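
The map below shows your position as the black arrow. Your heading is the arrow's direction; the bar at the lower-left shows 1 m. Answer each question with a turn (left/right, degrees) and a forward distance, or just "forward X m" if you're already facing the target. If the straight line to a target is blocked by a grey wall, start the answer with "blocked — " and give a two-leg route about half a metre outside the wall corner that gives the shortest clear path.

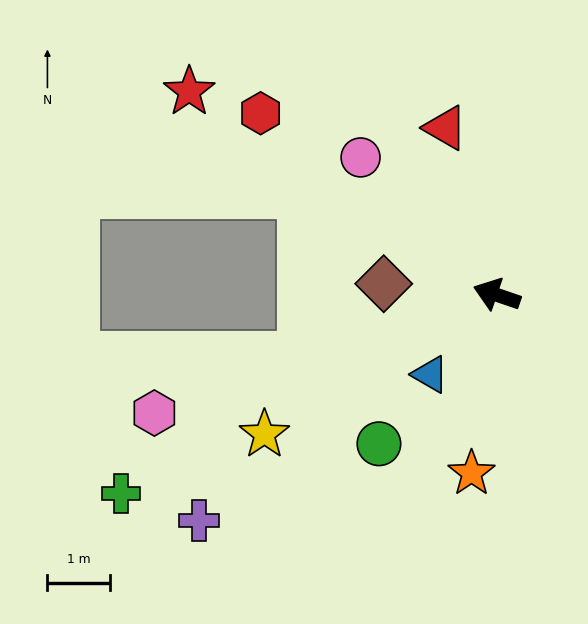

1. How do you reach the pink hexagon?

turn left 38°, forward 5.8 m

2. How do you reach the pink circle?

turn right 26°, forward 3.1 m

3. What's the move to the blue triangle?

turn left 69°, forward 1.7 m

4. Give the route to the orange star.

turn left 101°, forward 2.9 m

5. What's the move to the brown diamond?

turn left 13°, forward 1.8 m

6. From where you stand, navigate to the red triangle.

turn right 54°, forward 2.8 m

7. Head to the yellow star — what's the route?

turn left 50°, forward 4.3 m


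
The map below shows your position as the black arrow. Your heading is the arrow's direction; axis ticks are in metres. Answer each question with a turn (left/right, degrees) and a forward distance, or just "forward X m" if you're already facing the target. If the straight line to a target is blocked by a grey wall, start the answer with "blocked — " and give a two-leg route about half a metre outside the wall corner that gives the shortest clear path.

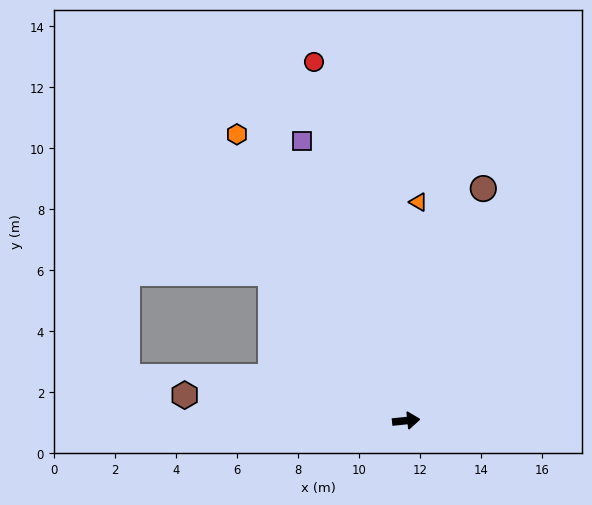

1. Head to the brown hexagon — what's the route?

turn left 168°, forward 7.3 m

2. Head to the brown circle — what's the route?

turn left 66°, forward 8.0 m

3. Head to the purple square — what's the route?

turn left 105°, forward 9.8 m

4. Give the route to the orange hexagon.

turn left 115°, forward 10.9 m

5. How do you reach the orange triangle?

turn left 81°, forward 7.2 m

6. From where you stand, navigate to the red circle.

turn left 99°, forward 12.2 m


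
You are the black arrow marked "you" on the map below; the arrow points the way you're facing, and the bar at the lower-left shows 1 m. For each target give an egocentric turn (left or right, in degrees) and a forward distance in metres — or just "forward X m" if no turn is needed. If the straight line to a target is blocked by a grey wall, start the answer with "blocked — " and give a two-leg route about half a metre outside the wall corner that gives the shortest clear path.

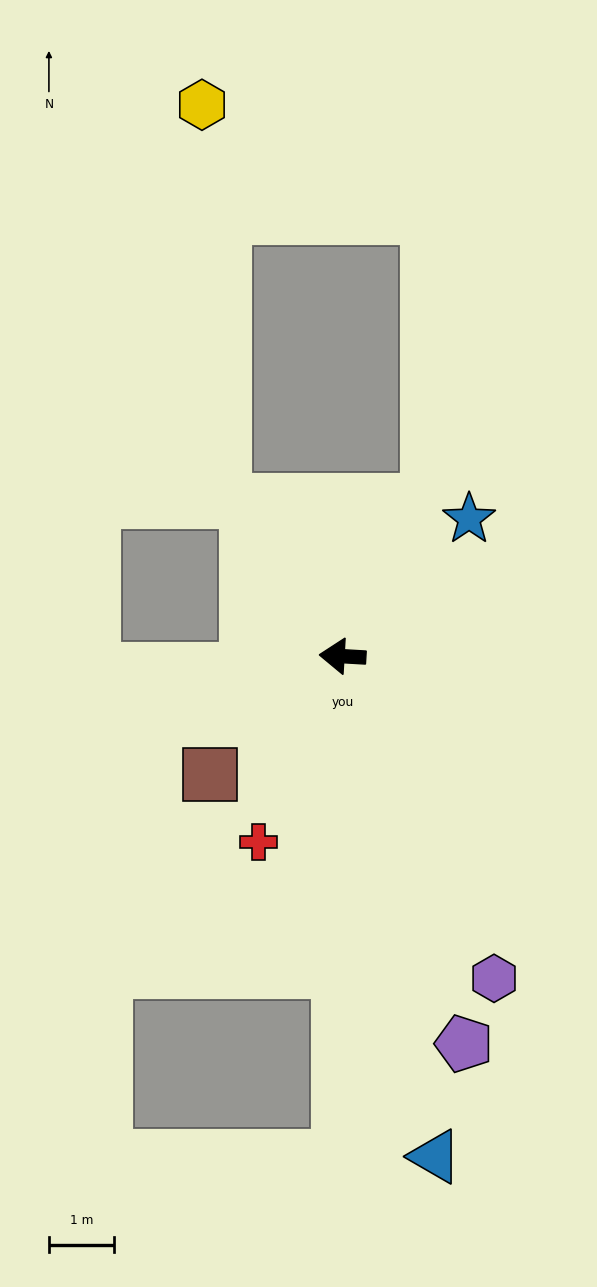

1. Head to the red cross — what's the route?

turn left 69°, forward 3.1 m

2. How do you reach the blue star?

turn right 129°, forward 2.9 m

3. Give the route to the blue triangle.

turn left 104°, forward 7.8 m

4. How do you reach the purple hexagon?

turn left 119°, forward 5.4 m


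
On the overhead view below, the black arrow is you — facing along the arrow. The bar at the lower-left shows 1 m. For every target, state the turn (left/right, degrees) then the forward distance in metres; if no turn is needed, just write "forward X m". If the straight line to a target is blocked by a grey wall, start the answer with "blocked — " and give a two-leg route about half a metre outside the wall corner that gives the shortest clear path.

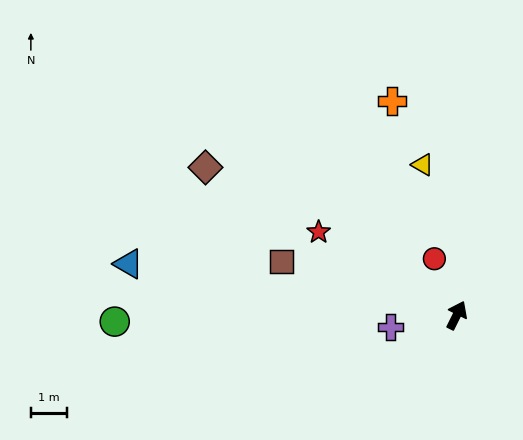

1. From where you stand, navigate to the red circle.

turn left 48°, forward 1.7 m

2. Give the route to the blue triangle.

turn left 107°, forward 9.1 m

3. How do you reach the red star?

turn left 85°, forward 4.4 m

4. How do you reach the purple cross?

turn left 126°, forward 1.8 m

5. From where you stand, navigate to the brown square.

turn left 99°, forward 5.0 m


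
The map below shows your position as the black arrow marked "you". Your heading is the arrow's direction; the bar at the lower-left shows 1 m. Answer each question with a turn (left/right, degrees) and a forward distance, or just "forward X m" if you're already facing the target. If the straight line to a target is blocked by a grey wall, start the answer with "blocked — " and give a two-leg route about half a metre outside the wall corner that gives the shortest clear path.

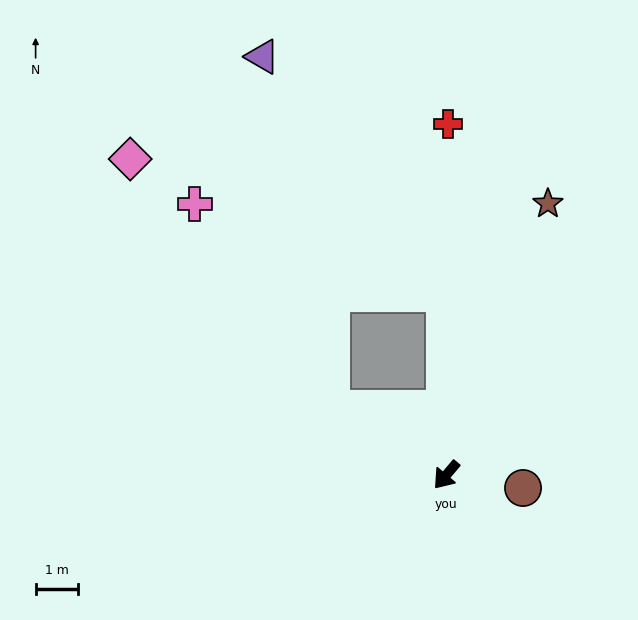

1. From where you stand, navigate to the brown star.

turn right 160°, forward 6.8 m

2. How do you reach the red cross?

turn right 140°, forward 8.2 m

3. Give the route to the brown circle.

turn left 121°, forward 1.8 m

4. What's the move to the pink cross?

blocked — turn right 80°, forward 3.1 m, then turn right 26°, forward 5.7 m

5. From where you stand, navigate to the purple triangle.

blocked — turn right 139°, forward 4.2 m, then turn left 37°, forward 7.0 m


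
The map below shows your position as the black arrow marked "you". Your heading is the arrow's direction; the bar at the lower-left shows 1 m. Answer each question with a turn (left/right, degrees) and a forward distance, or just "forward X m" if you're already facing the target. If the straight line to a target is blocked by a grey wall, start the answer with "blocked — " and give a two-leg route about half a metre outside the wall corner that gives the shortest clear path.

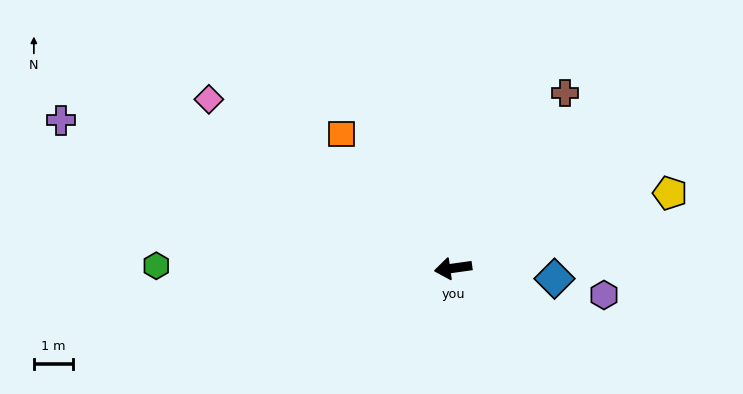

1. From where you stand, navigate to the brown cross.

turn right 131°, forward 5.3 m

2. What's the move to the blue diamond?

turn left 166°, forward 2.6 m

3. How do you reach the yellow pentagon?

turn right 169°, forward 5.8 m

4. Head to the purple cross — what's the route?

turn right 29°, forward 10.6 m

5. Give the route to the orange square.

turn right 58°, forward 4.4 m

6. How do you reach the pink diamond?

turn right 43°, forward 7.5 m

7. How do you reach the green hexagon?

turn right 8°, forward 7.5 m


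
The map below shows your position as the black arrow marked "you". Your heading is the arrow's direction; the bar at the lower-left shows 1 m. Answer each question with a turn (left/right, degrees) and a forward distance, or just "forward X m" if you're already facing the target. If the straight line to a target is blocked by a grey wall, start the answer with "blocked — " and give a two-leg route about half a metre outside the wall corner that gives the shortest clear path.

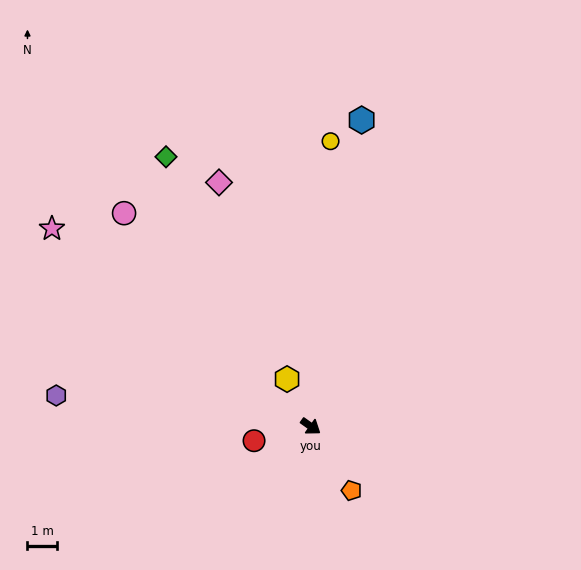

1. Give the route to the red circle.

turn right 130°, forward 1.9 m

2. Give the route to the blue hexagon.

turn left 116°, forward 10.4 m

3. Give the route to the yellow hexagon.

turn left 152°, forward 1.8 m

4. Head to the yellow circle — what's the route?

turn left 121°, forward 9.5 m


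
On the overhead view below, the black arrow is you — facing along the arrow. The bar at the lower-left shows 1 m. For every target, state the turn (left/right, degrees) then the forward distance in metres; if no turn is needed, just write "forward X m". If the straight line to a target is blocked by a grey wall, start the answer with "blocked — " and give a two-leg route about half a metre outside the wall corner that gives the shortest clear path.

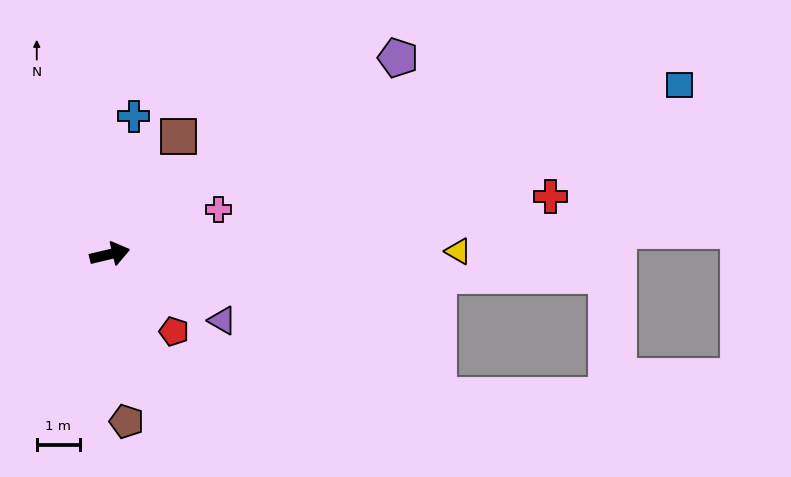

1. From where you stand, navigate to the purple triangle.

turn right 44°, forward 3.0 m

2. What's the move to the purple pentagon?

turn left 21°, forward 8.1 m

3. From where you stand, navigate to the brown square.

turn left 46°, forward 3.1 m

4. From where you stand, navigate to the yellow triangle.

turn right 13°, forward 8.0 m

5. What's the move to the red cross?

turn right 6°, forward 10.3 m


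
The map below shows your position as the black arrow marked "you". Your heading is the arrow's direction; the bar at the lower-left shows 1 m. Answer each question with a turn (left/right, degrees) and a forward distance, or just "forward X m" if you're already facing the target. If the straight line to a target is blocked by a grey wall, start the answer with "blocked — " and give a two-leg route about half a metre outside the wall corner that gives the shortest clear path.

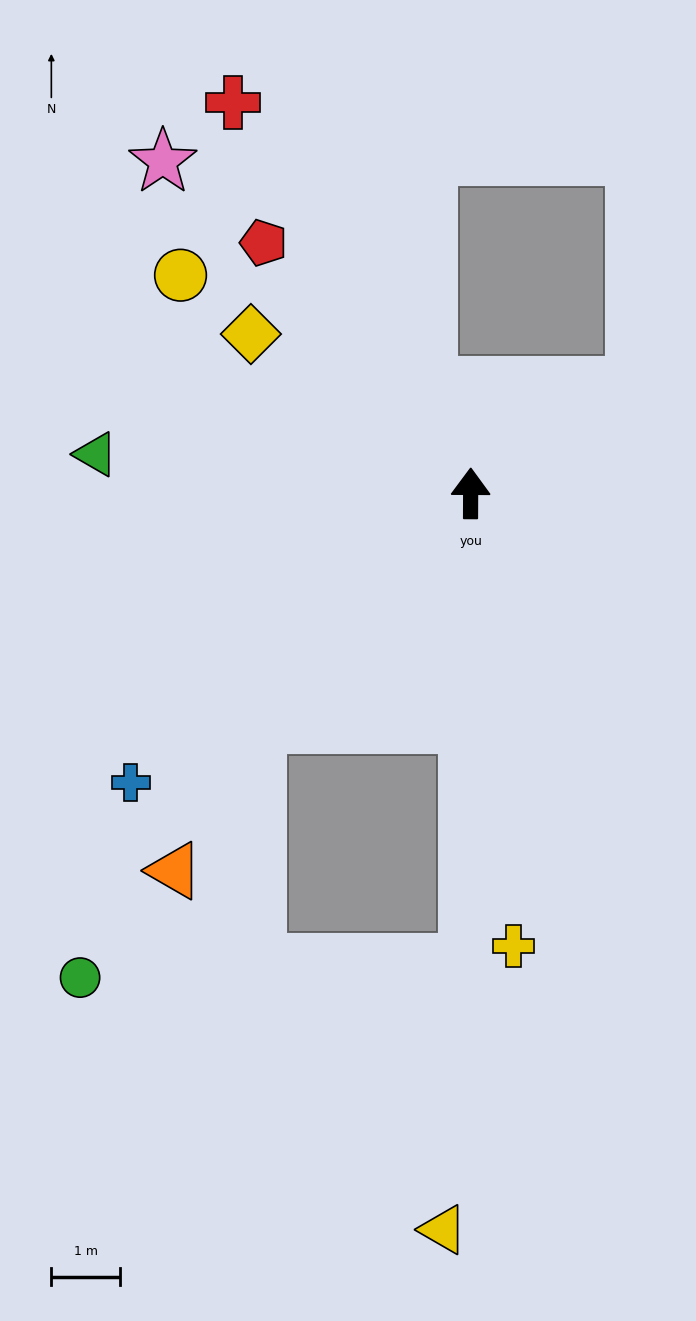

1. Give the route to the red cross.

turn left 32°, forward 6.6 m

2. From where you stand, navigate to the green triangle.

turn left 84°, forward 5.5 m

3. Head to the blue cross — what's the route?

turn left 131°, forward 6.5 m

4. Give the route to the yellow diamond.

turn left 54°, forward 3.9 m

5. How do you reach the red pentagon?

turn left 40°, forward 4.7 m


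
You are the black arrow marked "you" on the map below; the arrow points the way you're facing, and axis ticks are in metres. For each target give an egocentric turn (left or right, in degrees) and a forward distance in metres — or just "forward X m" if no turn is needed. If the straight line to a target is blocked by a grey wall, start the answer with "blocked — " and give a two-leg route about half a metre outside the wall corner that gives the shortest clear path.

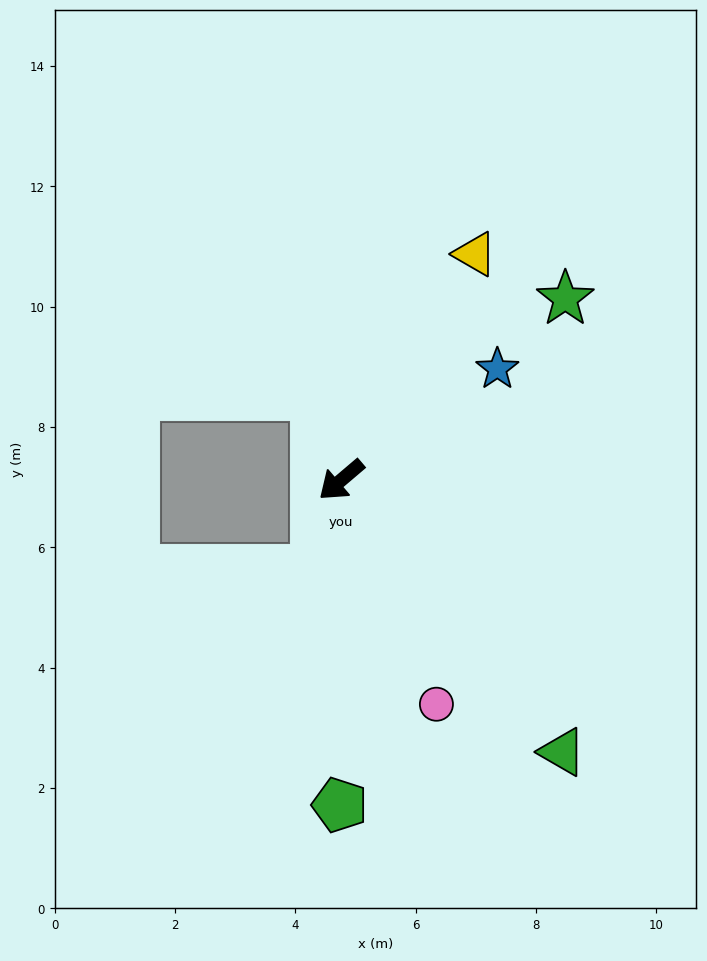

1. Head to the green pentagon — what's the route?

turn left 49°, forward 5.4 m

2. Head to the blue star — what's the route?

turn left 175°, forward 3.2 m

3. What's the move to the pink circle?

turn left 73°, forward 4.0 m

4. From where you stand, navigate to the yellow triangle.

turn right 161°, forward 4.4 m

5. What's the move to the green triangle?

turn left 89°, forward 5.8 m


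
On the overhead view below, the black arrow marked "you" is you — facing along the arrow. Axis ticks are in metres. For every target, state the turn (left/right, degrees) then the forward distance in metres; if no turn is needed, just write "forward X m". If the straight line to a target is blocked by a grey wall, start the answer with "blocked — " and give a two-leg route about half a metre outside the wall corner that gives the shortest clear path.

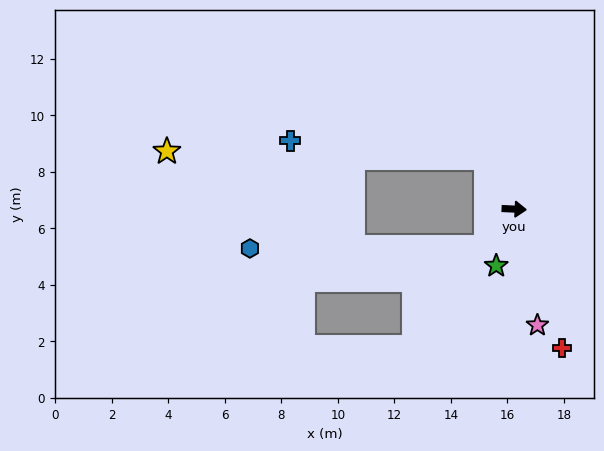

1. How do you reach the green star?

turn right 105°, forward 2.1 m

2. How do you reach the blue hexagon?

blocked — turn right 125°, forward 1.7 m, then turn right 52°, forward 8.3 m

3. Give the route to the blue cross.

blocked — turn left 122°, forward 2.1 m, then turn left 56°, forward 6.9 m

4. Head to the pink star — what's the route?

turn right 76°, forward 4.2 m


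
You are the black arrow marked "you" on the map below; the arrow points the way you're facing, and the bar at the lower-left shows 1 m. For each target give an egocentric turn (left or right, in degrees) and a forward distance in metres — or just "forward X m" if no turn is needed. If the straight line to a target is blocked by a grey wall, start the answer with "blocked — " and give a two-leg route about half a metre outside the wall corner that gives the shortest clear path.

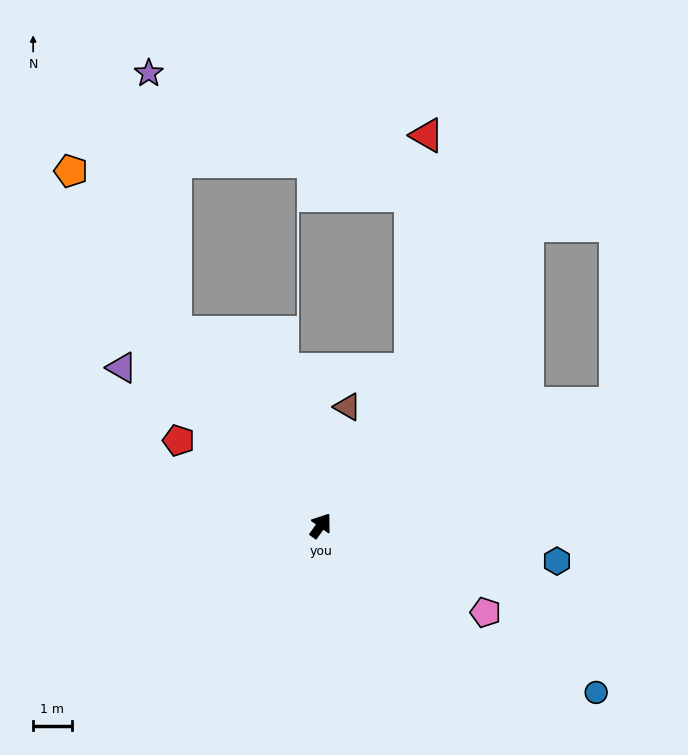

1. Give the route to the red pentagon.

turn left 95°, forward 4.3 m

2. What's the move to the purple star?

blocked — turn left 72°, forward 6.3 m, then turn right 31°, forward 6.7 m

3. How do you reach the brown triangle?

turn left 23°, forward 3.1 m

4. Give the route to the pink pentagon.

turn right 82°, forward 4.8 m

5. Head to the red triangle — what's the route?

blocked — turn left 6°, forward 4.7 m, then turn left 25°, forward 6.1 m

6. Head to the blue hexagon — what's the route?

turn right 63°, forward 6.2 m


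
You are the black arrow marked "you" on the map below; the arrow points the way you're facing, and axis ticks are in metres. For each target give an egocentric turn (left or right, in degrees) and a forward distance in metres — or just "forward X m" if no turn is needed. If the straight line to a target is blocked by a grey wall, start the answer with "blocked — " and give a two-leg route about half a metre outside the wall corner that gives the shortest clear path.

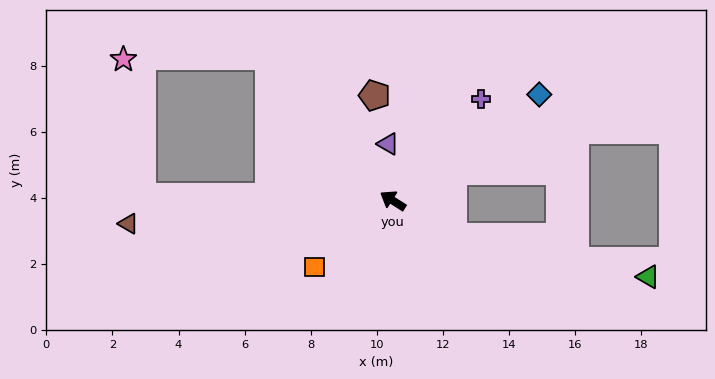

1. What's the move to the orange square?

turn left 73°, forward 3.1 m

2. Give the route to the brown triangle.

turn left 37°, forward 8.0 m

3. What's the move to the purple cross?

turn right 98°, forward 4.1 m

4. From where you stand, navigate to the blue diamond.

turn right 112°, forward 5.5 m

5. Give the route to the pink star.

blocked — turn left 32°, forward 7.6 m, then turn right 82°, forward 4.2 m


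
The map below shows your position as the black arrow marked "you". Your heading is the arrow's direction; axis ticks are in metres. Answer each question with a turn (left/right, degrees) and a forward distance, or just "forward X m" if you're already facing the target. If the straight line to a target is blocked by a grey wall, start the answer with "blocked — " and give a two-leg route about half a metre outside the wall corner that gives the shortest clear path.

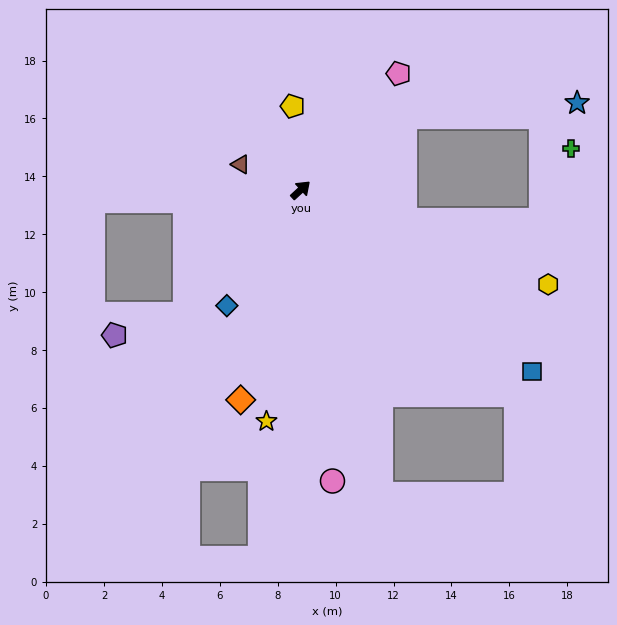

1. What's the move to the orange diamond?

turn right 149°, forward 7.5 m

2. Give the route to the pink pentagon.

turn left 7°, forward 5.3 m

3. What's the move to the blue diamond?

turn right 165°, forward 4.7 m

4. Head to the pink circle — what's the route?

turn right 126°, forward 10.1 m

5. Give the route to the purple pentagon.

blocked — turn right 176°, forward 5.9 m, then turn right 30°, forward 2.5 m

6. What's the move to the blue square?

turn right 81°, forward 10.2 m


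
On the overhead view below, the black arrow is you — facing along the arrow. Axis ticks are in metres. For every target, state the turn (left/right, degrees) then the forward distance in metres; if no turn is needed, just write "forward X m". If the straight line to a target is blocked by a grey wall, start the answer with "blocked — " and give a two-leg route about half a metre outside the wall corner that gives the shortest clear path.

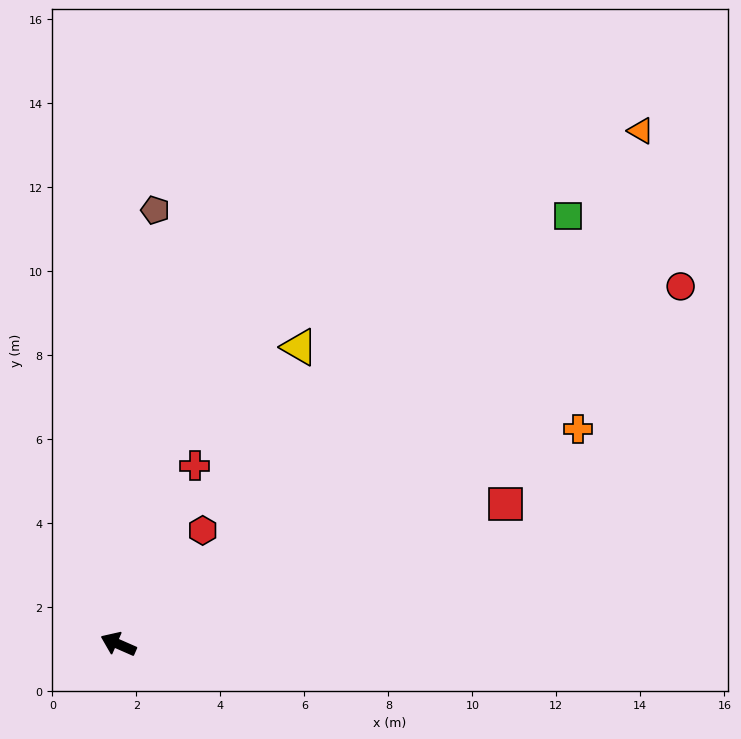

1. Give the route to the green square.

turn right 113°, forward 14.8 m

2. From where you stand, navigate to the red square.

turn right 136°, forward 9.8 m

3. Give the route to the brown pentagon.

turn right 71°, forward 10.4 m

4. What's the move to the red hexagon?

turn right 103°, forward 3.4 m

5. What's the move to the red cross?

turn right 90°, forward 4.6 m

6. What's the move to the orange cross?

turn right 131°, forward 12.1 m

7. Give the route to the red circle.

turn right 124°, forward 15.9 m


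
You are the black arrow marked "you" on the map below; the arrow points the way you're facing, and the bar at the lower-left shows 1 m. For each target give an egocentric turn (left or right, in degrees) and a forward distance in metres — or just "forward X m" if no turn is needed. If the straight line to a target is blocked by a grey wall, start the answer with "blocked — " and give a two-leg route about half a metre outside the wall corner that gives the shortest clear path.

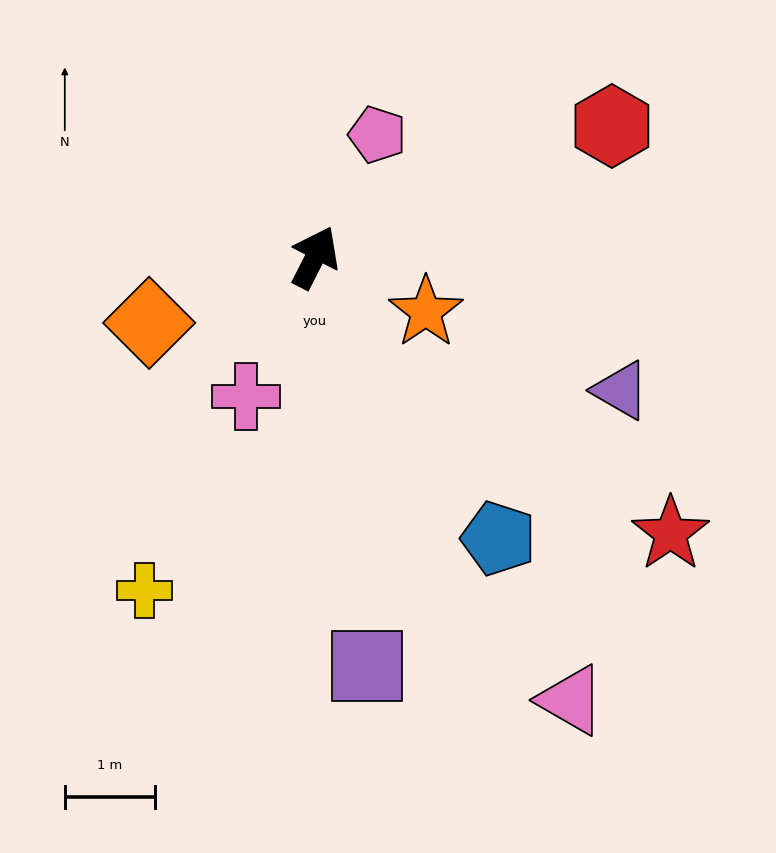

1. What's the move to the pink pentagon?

forward 1.5 m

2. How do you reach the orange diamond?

turn left 139°, forward 2.0 m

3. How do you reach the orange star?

turn right 89°, forward 1.4 m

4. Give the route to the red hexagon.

turn right 39°, forward 3.6 m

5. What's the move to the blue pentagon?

turn right 120°, forward 3.7 m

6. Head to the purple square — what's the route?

turn right 146°, forward 4.5 m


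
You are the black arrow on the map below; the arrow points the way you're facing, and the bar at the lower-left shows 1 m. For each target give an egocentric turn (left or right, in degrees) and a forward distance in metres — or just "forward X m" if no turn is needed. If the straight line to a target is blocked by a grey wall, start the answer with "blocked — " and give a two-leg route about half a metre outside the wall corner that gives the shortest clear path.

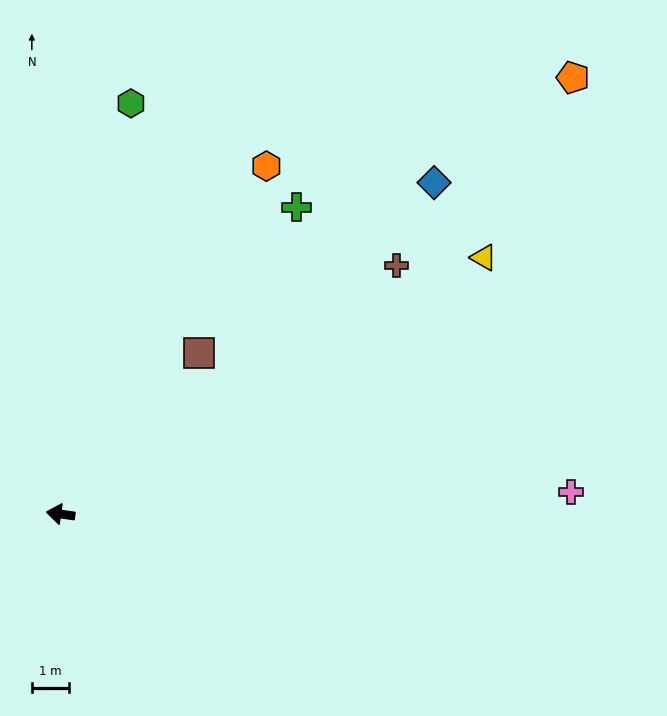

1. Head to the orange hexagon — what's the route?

turn right 113°, forward 10.8 m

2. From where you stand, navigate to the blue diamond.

turn right 130°, forward 13.3 m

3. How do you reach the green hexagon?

turn right 92°, forward 11.1 m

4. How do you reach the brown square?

turn right 123°, forward 5.7 m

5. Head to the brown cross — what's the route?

turn right 135°, forward 11.1 m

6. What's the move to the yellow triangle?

turn right 141°, forward 13.2 m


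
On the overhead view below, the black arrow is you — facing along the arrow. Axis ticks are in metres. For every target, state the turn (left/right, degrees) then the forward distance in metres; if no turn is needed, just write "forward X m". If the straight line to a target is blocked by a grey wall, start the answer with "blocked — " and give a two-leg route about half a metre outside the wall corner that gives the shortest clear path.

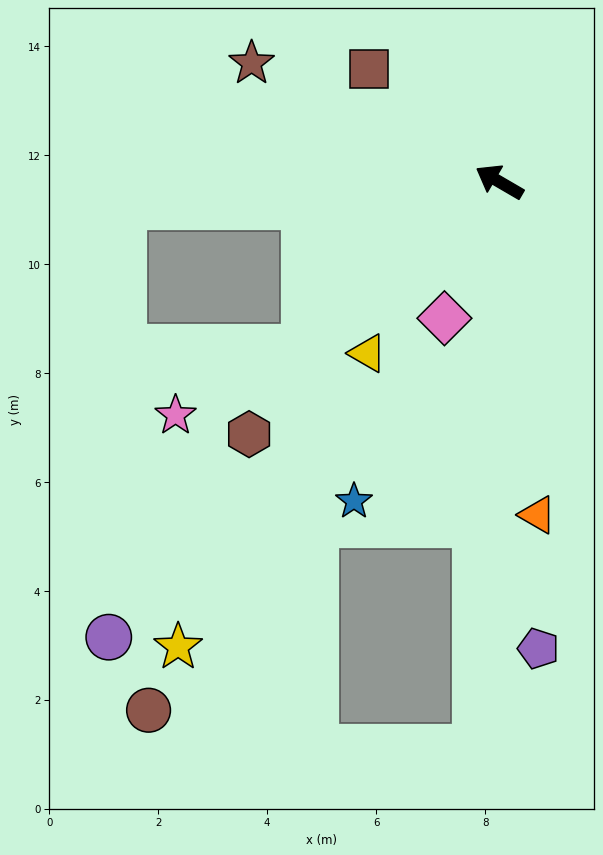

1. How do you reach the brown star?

turn left 5°, forward 5.0 m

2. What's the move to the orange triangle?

turn left 127°, forward 6.2 m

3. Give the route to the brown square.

turn right 11°, forward 3.2 m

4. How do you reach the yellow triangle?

turn left 83°, forward 4.0 m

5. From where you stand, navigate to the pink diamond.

turn left 98°, forward 2.7 m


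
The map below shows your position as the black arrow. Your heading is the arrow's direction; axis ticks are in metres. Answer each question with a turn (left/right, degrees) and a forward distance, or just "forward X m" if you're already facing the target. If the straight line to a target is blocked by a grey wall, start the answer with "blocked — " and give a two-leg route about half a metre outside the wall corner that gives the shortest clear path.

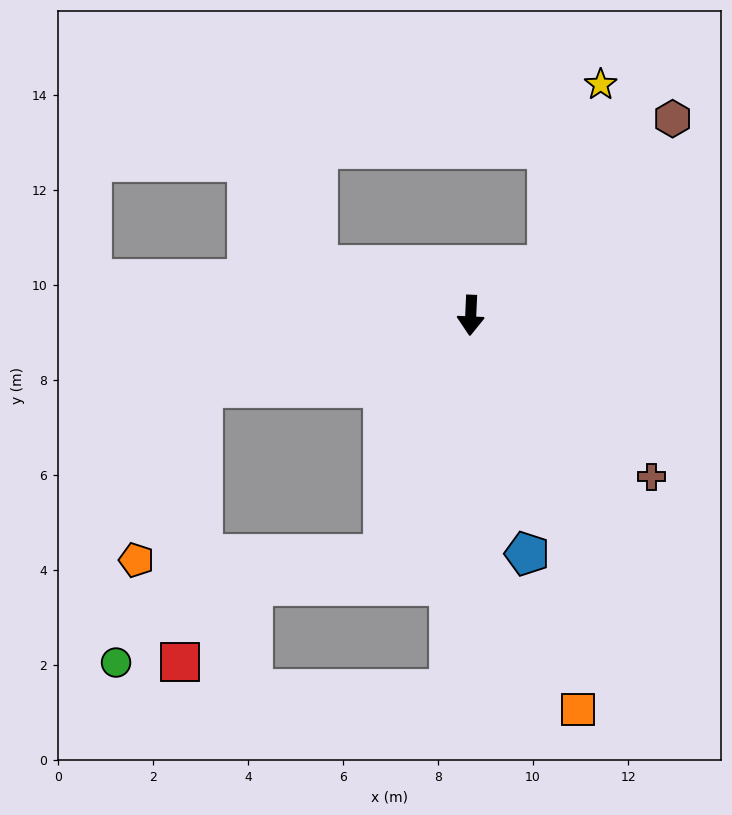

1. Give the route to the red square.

blocked — turn right 72°, forward 5.8 m, then turn left 70°, forward 5.8 m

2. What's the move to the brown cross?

turn left 51°, forward 5.1 m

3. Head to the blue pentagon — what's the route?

turn left 16°, forward 5.2 m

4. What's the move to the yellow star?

blocked — turn left 126°, forward 1.9 m, then turn left 40°, forward 4.0 m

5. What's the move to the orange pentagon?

blocked — turn right 72°, forward 5.8 m, then turn left 54°, forward 3.9 m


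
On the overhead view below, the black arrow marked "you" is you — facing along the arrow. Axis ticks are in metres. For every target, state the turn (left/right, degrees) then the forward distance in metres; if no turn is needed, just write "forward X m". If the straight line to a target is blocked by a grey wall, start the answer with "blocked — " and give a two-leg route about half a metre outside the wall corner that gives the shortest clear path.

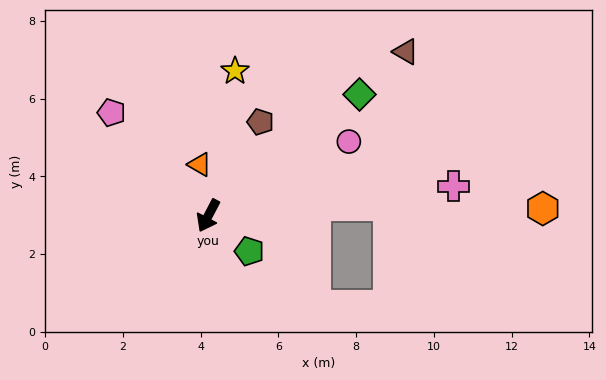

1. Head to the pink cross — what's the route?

turn left 124°, forward 6.4 m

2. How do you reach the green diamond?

turn left 156°, forward 5.0 m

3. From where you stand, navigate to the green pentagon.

turn left 77°, forward 1.4 m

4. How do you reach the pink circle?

turn left 145°, forward 4.1 m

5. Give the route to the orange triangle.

turn right 143°, forward 1.3 m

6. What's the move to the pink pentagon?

turn right 109°, forward 3.6 m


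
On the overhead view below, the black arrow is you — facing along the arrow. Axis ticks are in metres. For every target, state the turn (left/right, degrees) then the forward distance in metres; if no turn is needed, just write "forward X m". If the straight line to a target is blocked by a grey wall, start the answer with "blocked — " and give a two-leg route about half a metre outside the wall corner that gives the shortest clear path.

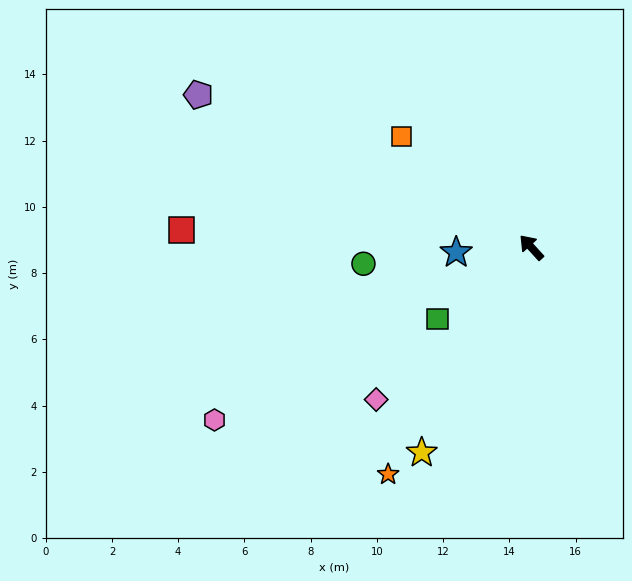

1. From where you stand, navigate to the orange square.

turn left 7°, forward 5.2 m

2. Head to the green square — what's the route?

turn left 85°, forward 3.6 m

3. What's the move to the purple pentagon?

turn left 23°, forward 11.1 m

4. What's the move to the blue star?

turn left 51°, forward 2.3 m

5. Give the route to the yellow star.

turn left 110°, forward 7.0 m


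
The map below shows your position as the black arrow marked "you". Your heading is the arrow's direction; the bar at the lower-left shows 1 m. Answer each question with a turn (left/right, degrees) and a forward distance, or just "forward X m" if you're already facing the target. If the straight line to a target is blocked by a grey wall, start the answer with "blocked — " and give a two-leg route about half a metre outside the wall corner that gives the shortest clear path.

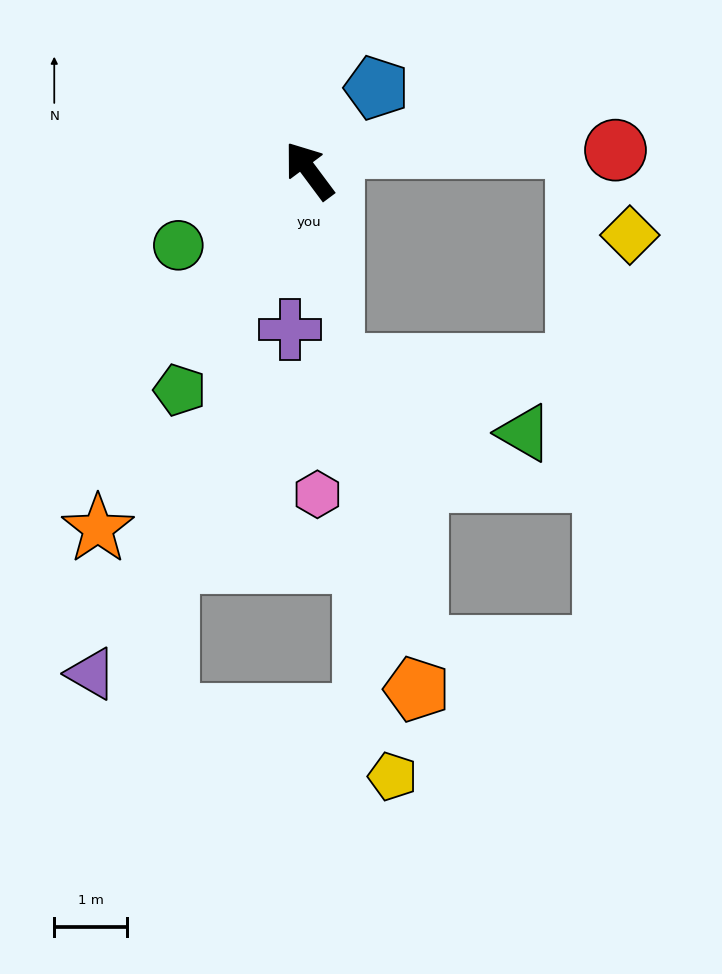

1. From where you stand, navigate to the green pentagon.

turn left 113°, forward 3.5 m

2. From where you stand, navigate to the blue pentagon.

turn right 76°, forward 1.5 m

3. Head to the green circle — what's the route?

turn left 83°, forward 2.1 m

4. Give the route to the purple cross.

turn left 136°, forward 2.2 m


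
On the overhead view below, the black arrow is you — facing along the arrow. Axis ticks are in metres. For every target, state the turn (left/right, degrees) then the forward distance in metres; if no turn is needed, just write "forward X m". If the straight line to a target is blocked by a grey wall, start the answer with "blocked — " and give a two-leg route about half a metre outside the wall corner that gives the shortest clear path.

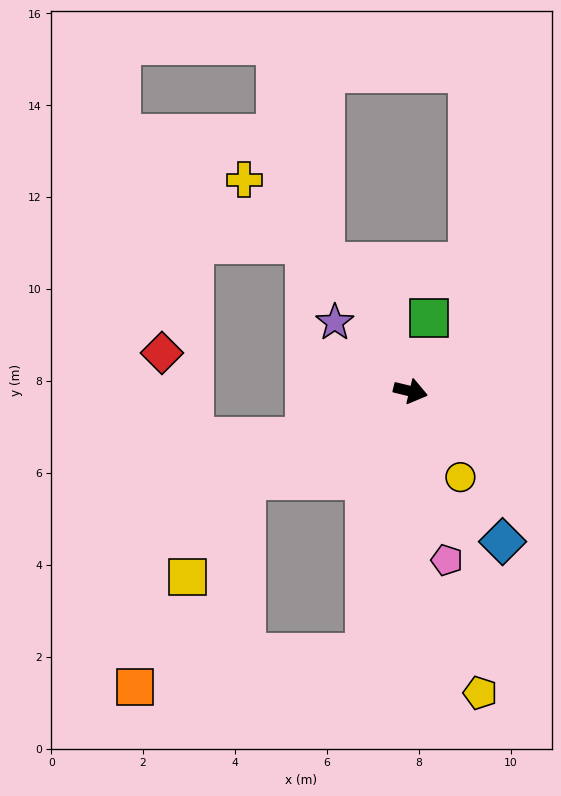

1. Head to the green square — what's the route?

turn left 90°, forward 1.6 m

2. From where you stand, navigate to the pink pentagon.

turn right 64°, forward 3.8 m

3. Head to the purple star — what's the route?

turn left 151°, forward 2.2 m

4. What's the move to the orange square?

blocked — turn right 86°, forward 5.8 m, then turn right 72°, forward 5.1 m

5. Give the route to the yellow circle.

turn right 46°, forward 2.2 m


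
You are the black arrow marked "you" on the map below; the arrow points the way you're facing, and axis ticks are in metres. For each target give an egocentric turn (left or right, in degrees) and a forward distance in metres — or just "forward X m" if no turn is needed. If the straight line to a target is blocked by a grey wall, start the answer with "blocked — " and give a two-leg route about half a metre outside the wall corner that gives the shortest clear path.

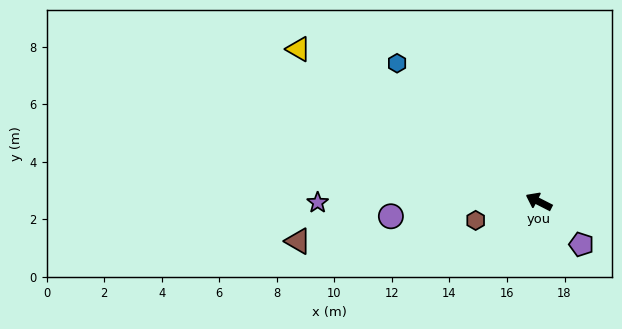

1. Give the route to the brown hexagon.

turn left 44°, forward 2.3 m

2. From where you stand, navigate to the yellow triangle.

turn right 5°, forward 9.9 m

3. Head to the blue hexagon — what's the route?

turn right 17°, forward 6.9 m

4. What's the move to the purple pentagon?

turn left 162°, forward 2.1 m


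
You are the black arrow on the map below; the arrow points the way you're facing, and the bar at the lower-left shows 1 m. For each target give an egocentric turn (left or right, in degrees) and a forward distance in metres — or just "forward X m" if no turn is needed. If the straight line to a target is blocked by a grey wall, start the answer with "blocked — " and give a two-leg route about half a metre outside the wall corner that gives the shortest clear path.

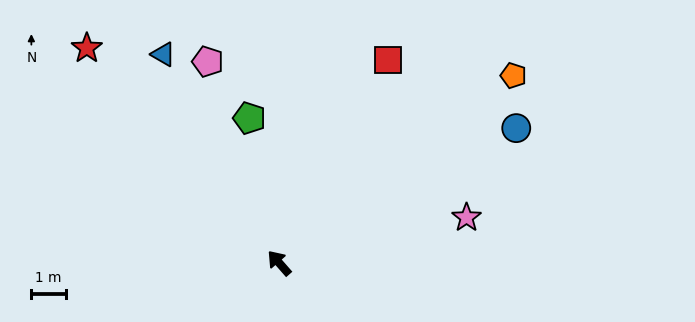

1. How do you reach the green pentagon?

turn right 30°, forward 4.3 m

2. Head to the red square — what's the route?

turn right 69°, forward 6.7 m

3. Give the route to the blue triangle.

turn right 12°, forward 7.0 m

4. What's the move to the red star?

forward 8.4 m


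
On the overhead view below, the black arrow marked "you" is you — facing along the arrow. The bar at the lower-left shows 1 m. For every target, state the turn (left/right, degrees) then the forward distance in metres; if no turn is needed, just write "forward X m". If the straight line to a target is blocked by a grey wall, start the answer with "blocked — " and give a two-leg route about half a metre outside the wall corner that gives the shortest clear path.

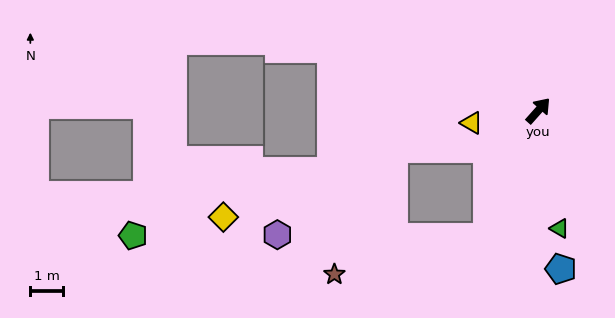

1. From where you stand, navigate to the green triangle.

turn right 128°, forward 3.7 m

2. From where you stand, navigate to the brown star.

blocked — turn right 160°, forward 4.2 m, then turn right 55°, forward 4.8 m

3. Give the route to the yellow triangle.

turn left 142°, forward 2.1 m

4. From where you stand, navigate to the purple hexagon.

blocked — turn right 160°, forward 4.2 m, then turn right 69°, forward 6.4 m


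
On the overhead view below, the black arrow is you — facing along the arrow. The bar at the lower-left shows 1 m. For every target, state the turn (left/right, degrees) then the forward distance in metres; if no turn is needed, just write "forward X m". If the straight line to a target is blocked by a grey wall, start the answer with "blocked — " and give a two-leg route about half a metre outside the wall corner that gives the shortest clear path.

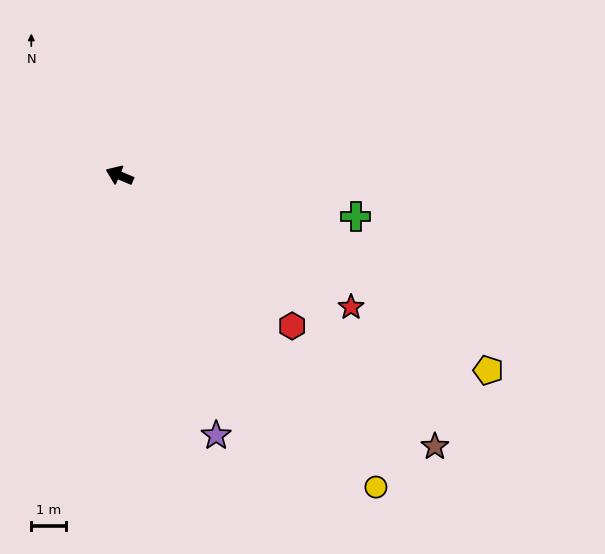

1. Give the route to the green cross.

turn right 167°, forward 6.9 m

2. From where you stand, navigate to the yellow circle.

turn left 152°, forward 11.6 m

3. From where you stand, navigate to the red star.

turn left 173°, forward 7.6 m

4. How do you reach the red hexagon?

turn left 162°, forward 6.6 m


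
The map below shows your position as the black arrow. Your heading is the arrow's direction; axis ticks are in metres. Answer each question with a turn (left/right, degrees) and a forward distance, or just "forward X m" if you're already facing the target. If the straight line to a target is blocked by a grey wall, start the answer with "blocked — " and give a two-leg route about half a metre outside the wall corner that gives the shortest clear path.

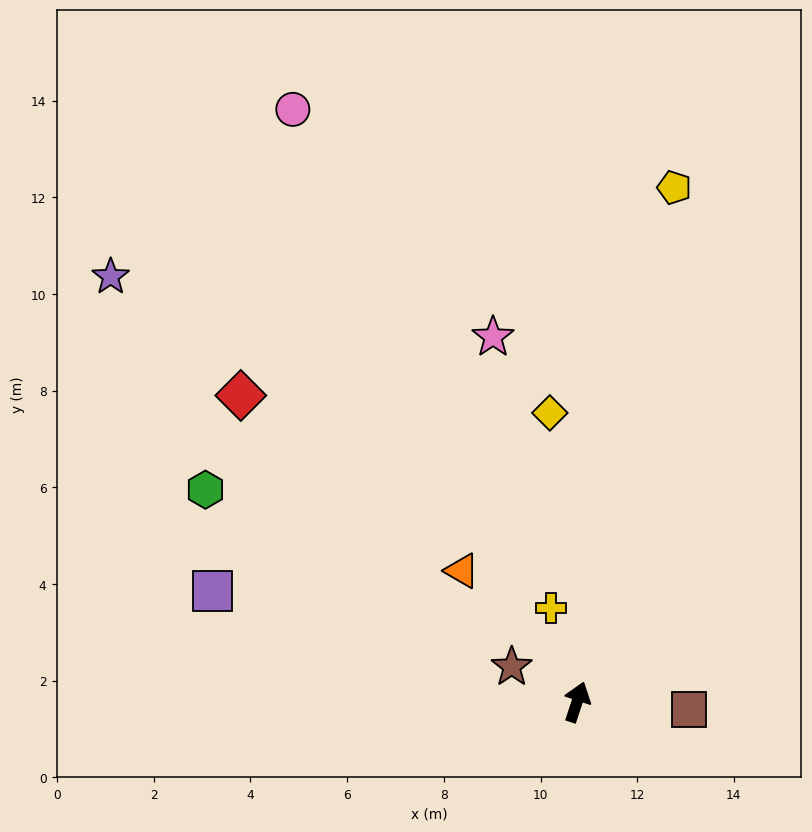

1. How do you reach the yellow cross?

turn left 34°, forward 2.0 m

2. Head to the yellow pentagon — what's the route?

turn left 8°, forward 10.8 m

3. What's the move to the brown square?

turn right 76°, forward 2.3 m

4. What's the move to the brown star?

turn left 80°, forward 1.5 m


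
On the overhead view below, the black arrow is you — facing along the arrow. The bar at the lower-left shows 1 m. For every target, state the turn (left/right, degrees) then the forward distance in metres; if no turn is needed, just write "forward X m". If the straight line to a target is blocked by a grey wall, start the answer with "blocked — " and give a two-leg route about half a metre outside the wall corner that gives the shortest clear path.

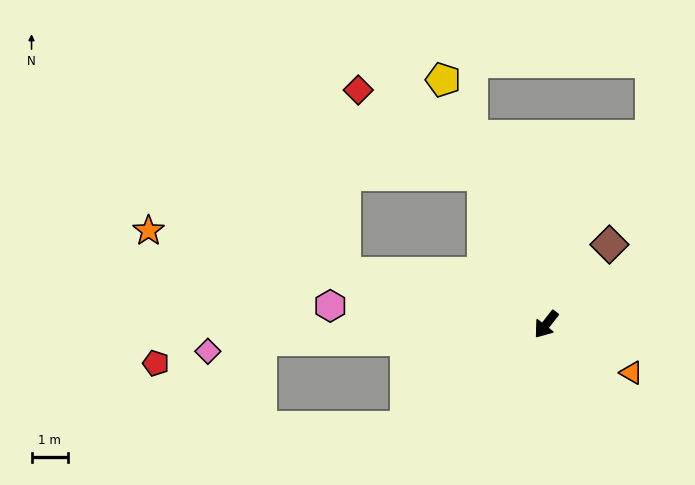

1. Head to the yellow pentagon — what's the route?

turn right 119°, forward 7.2 m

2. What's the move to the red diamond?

blocked — turn right 119°, forward 4.4 m, then turn left 32°, forward 4.1 m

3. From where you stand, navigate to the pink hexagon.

turn right 57°, forward 5.9 m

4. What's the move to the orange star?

turn right 65°, forward 11.1 m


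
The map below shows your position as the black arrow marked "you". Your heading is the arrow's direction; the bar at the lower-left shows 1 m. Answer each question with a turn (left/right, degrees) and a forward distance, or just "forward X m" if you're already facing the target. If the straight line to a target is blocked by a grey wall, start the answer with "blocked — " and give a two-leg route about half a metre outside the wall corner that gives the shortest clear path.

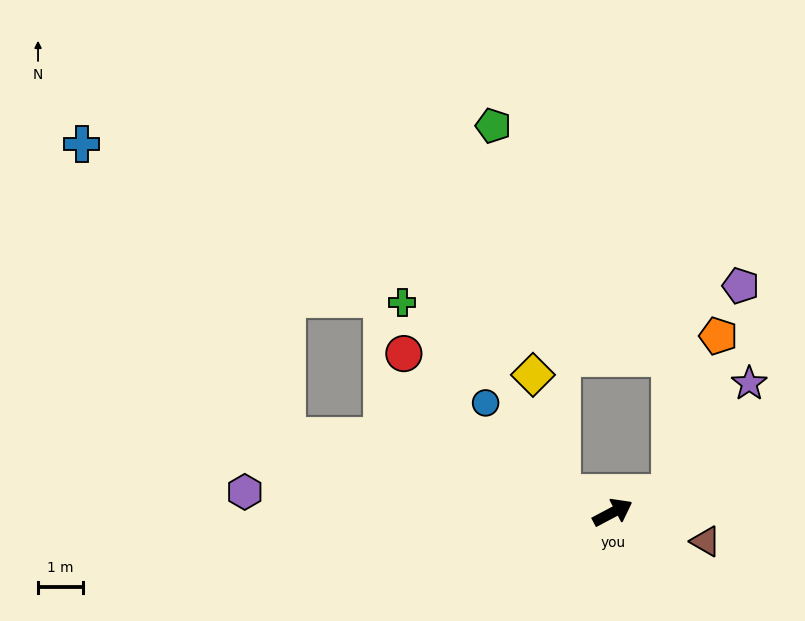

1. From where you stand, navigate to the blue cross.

blocked — turn left 139°, forward 7.4 m, then turn right 42°, forward 7.9 m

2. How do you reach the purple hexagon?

turn left 149°, forward 8.2 m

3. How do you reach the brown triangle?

turn right 45°, forward 2.2 m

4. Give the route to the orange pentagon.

blocked — turn right 9°, forward 1.4 m, then turn left 54°, forward 3.6 m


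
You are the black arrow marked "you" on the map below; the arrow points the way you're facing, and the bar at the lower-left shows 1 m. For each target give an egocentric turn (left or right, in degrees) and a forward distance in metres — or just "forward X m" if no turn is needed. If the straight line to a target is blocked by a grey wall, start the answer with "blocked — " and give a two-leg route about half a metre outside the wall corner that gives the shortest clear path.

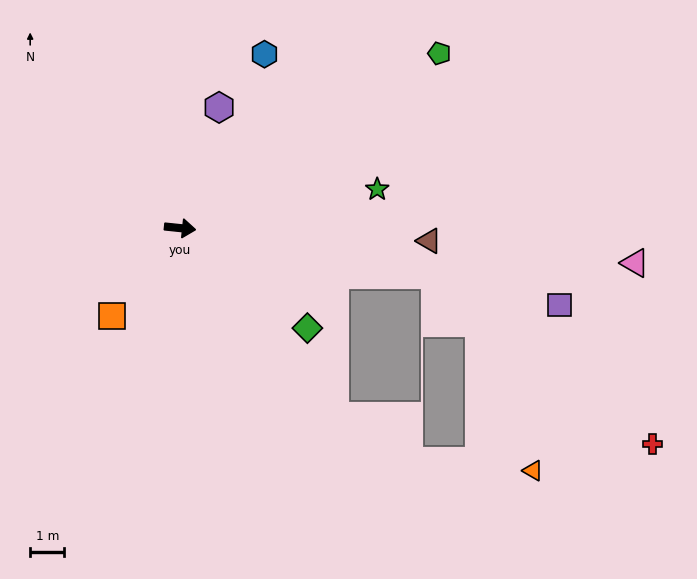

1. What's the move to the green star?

turn left 17°, forward 5.9 m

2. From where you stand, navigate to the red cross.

blocked — turn right 4°, forward 7.6 m, then turn right 28°, forward 8.1 m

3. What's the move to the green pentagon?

turn left 40°, forward 9.2 m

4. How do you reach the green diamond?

turn right 32°, forward 4.8 m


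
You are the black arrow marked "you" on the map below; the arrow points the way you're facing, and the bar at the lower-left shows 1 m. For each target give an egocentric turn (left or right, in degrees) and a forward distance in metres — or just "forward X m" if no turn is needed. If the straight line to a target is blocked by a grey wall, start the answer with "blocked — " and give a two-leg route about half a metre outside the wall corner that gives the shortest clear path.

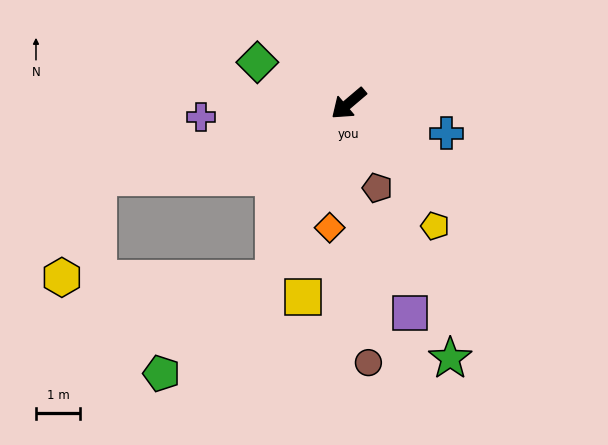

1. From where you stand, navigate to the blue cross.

turn left 123°, forward 2.3 m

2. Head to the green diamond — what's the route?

turn right 65°, forward 2.3 m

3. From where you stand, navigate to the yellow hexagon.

blocked — turn right 24°, forward 5.9 m, then turn left 54°, forward 2.4 m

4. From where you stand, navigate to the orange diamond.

turn left 41°, forward 2.8 m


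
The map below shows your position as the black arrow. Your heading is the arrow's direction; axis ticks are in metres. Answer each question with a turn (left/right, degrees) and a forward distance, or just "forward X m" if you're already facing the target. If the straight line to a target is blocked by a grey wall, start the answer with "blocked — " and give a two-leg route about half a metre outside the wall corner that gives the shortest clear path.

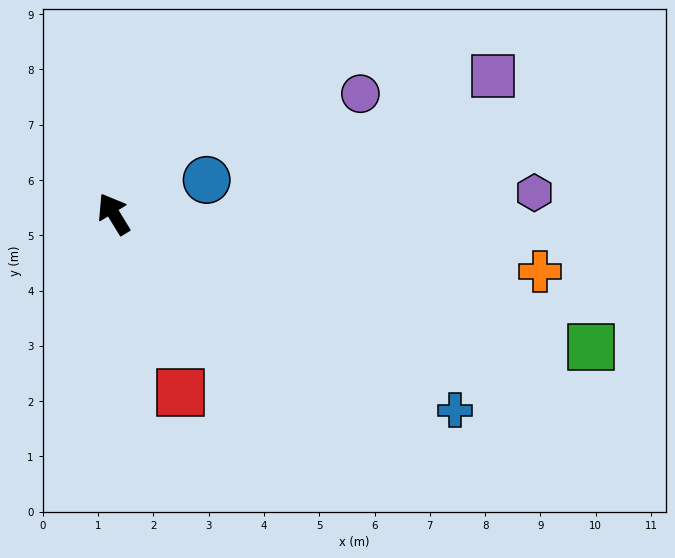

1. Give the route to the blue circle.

turn right 101°, forward 1.8 m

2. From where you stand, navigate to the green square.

turn right 137°, forward 9.0 m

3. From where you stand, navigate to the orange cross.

turn right 129°, forward 7.8 m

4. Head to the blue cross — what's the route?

turn right 151°, forward 7.1 m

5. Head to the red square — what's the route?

turn left 169°, forward 3.4 m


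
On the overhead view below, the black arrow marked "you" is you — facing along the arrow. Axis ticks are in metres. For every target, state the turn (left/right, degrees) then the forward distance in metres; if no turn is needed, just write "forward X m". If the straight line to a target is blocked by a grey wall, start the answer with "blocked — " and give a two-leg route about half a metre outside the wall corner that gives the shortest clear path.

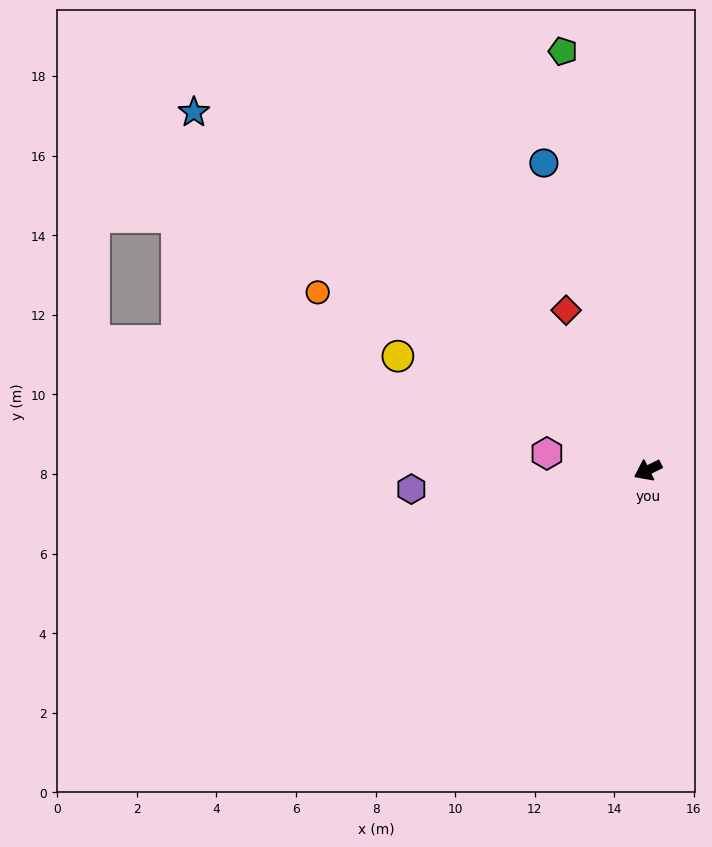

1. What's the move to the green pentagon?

turn right 105°, forward 10.7 m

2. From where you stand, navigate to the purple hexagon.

turn right 22°, forward 6.0 m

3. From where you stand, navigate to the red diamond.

turn right 89°, forward 4.5 m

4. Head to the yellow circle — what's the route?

turn right 51°, forward 6.9 m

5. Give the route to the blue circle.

turn right 98°, forward 8.1 m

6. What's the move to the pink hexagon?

turn right 36°, forward 2.6 m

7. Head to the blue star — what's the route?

turn right 65°, forward 14.5 m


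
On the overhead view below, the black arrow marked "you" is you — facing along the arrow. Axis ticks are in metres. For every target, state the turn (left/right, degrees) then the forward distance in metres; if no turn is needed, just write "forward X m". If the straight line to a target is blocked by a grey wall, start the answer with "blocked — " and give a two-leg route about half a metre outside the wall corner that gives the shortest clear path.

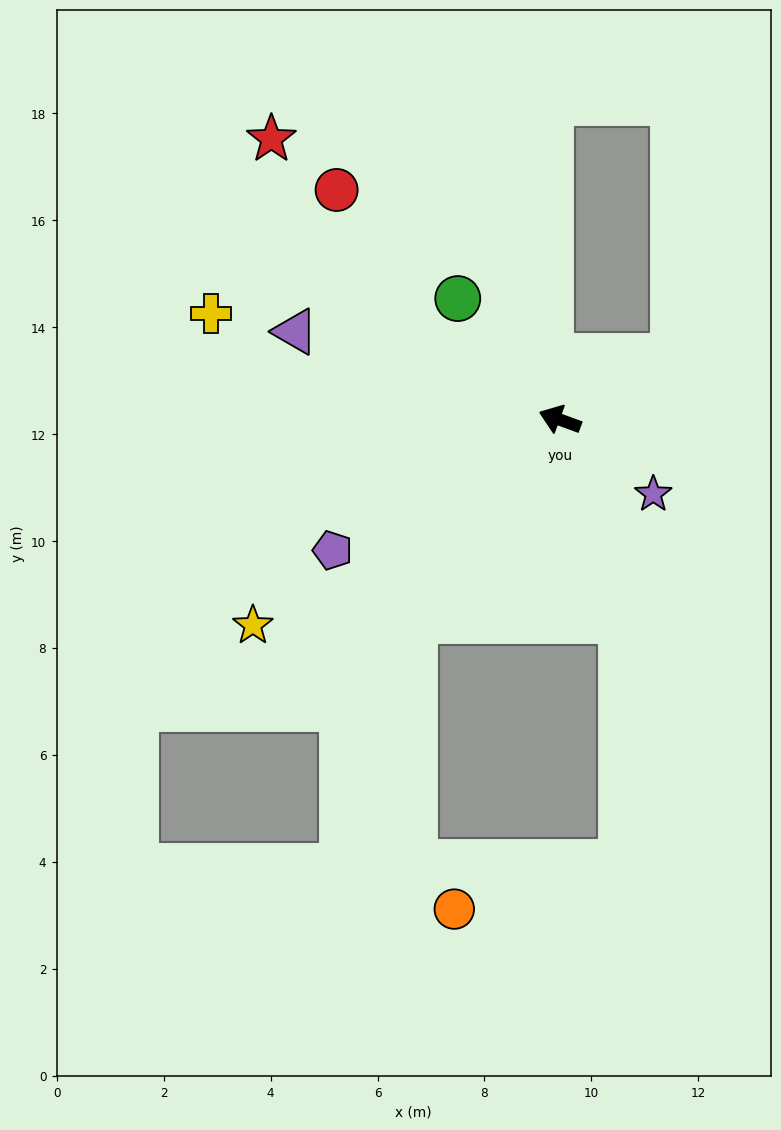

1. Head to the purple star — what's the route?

turn left 162°, forward 2.2 m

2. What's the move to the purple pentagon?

turn left 50°, forward 4.9 m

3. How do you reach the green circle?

turn right 30°, forward 3.0 m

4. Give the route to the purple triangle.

forward 5.2 m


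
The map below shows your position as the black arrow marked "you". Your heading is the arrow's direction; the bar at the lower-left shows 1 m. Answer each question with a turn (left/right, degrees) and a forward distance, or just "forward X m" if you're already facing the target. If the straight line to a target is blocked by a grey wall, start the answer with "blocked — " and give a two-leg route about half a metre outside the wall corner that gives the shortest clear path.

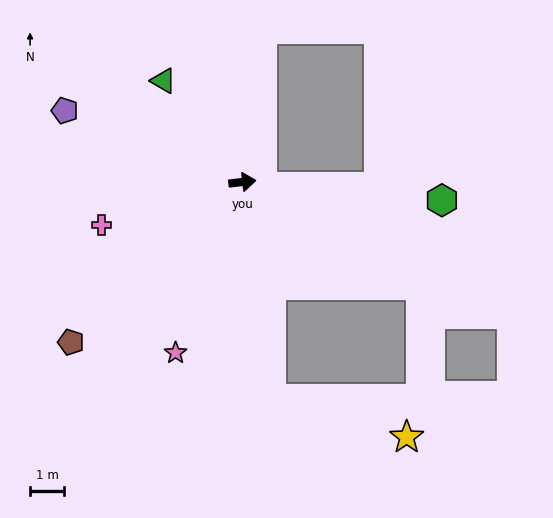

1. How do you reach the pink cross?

turn right 170°, forward 4.3 m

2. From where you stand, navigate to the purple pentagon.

turn left 152°, forward 5.6 m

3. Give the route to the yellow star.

blocked — turn right 89°, forward 6.4 m, then turn left 66°, forward 4.1 m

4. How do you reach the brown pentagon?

turn right 143°, forward 6.9 m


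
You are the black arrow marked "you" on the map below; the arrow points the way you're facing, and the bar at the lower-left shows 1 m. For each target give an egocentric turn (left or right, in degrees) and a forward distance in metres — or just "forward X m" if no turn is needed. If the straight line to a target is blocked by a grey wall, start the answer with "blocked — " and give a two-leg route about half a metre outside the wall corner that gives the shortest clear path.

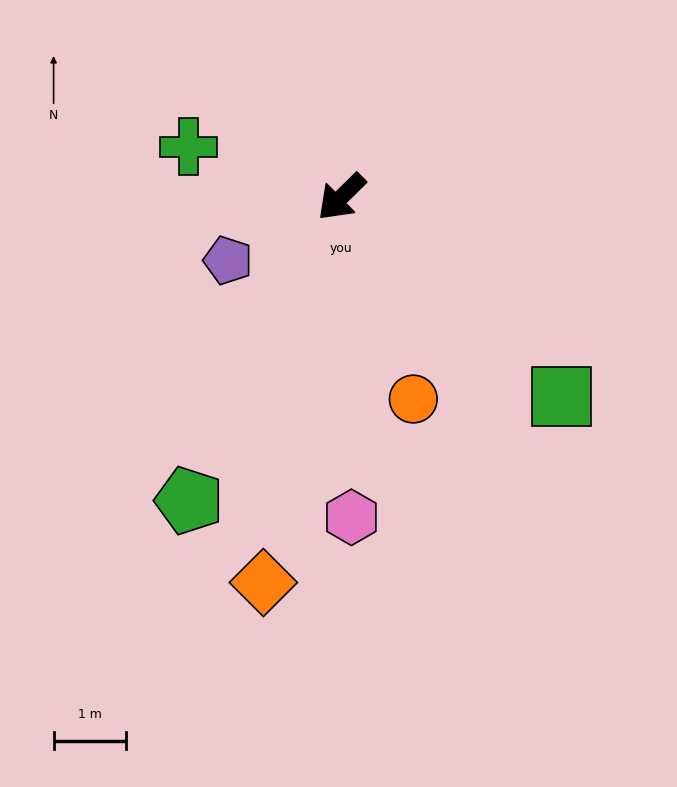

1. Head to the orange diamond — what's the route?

turn left 34°, forward 5.4 m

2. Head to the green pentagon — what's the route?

turn left 19°, forward 4.7 m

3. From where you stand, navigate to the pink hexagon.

turn left 47°, forward 4.4 m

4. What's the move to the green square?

turn left 93°, forward 4.1 m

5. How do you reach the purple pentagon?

turn right 15°, forward 1.8 m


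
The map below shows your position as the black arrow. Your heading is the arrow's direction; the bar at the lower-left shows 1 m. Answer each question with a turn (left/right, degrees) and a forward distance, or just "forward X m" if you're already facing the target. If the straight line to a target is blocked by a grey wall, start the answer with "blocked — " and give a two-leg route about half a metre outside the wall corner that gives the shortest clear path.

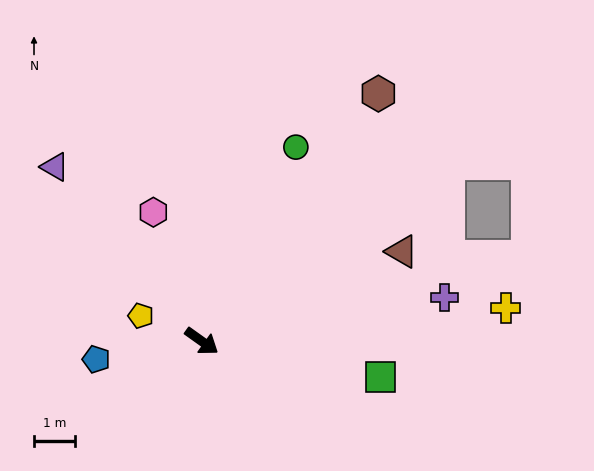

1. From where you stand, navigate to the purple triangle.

turn left 166°, forward 5.6 m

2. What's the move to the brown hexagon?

turn left 90°, forward 7.5 m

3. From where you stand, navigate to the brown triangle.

turn left 60°, forward 5.4 m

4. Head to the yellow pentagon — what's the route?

turn right 167°, forward 1.6 m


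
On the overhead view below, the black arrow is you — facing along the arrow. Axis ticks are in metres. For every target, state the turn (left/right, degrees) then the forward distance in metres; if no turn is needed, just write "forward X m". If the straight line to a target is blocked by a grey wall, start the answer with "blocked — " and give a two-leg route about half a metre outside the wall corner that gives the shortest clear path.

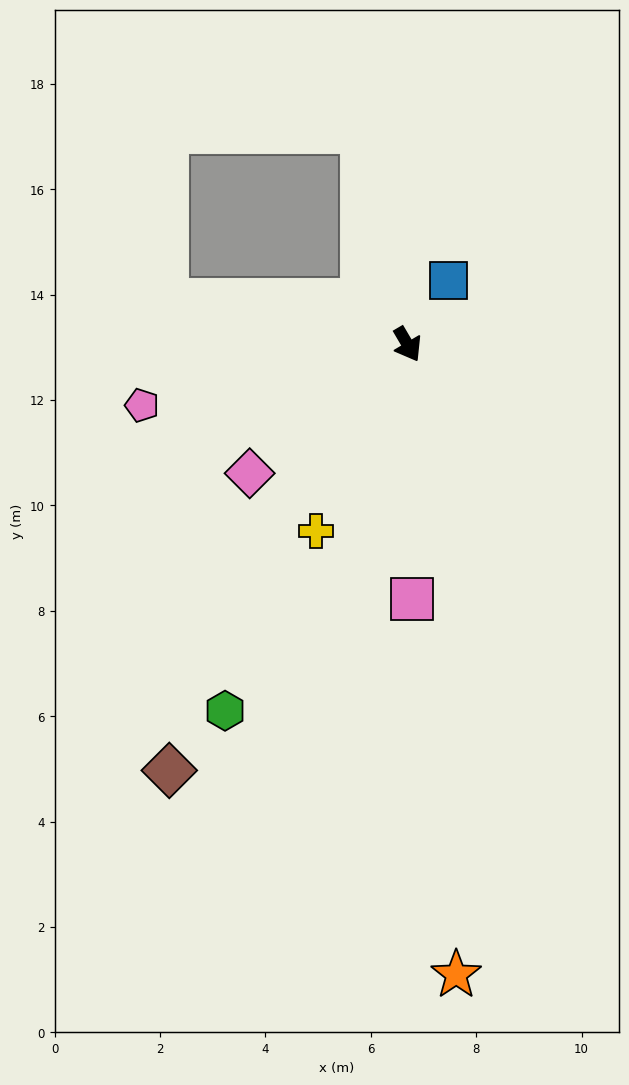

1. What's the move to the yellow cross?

turn right 57°, forward 3.9 m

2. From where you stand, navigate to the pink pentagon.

turn right 108°, forward 5.2 m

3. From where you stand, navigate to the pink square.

turn right 29°, forward 4.8 m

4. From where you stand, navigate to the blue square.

turn left 117°, forward 1.4 m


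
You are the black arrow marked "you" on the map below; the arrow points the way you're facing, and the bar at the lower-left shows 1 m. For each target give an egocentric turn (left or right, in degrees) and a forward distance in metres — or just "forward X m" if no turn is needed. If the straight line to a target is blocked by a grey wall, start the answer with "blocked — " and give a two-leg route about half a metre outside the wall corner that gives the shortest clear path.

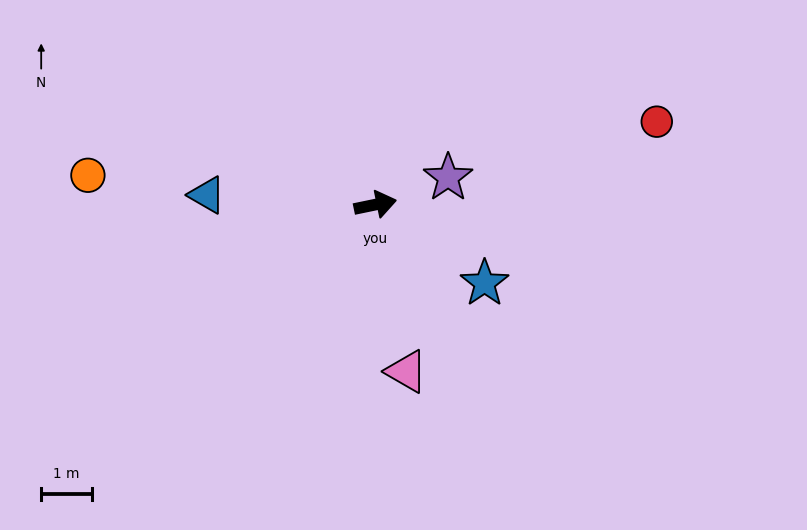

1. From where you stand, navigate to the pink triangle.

turn right 91°, forward 3.4 m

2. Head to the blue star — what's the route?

turn right 47°, forward 2.7 m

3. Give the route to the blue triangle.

turn left 165°, forward 3.3 m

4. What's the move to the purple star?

turn left 9°, forward 1.5 m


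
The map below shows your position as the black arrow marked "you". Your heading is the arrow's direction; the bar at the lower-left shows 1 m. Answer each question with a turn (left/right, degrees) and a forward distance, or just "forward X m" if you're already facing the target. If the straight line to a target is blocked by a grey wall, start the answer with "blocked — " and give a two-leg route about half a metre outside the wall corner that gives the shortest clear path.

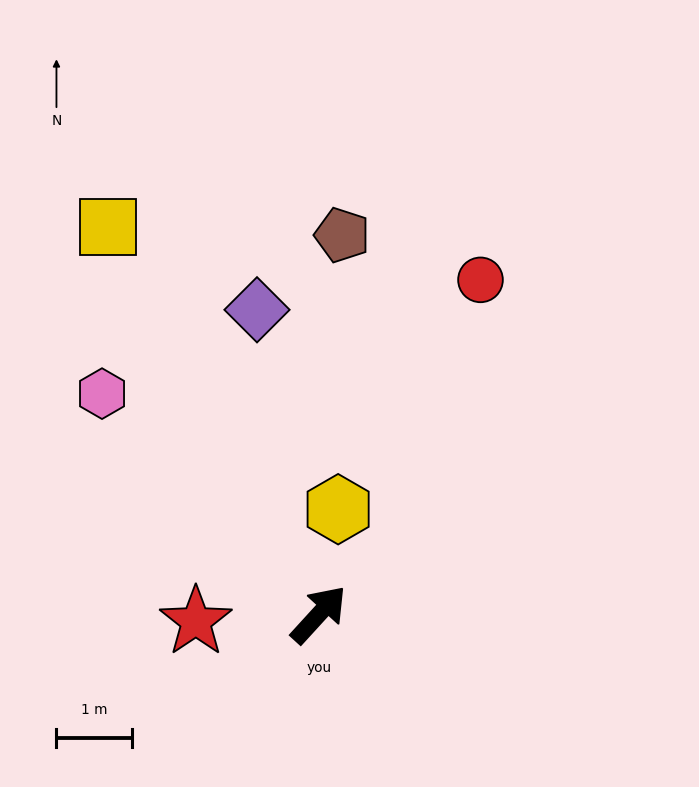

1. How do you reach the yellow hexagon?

turn left 32°, forward 1.4 m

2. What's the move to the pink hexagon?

turn left 87°, forward 4.1 m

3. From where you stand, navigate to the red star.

turn left 136°, forward 1.6 m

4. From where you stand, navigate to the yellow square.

turn left 71°, forward 5.8 m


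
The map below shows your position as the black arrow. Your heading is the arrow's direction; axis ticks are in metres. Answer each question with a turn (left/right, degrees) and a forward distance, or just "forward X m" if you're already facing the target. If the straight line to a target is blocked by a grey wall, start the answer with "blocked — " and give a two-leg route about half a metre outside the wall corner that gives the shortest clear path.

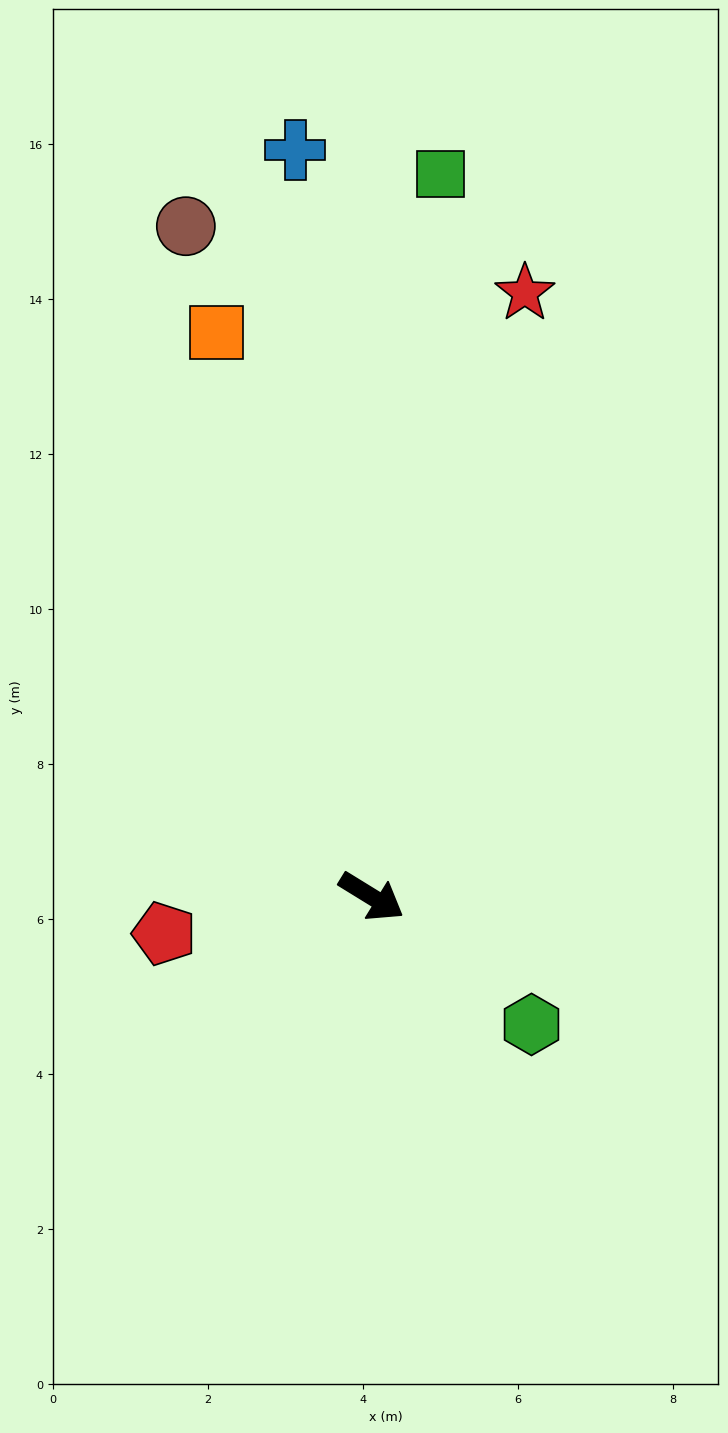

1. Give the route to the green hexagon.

turn right 7°, forward 2.6 m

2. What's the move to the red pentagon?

turn right 138°, forward 2.7 m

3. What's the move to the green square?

turn left 116°, forward 9.4 m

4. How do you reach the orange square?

turn left 137°, forward 7.5 m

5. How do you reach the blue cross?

turn left 127°, forward 9.7 m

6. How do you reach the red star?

turn left 107°, forward 8.0 m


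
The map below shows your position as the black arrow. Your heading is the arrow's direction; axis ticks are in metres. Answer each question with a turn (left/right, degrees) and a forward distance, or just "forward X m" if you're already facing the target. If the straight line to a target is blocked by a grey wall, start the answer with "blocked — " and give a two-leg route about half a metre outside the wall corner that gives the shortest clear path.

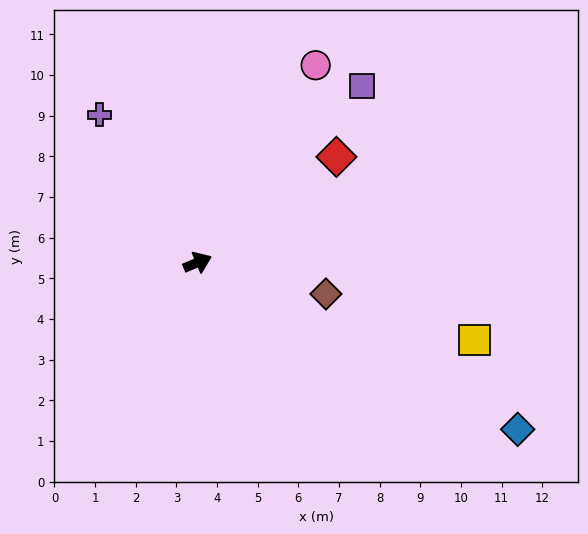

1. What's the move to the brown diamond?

turn right 37°, forward 3.3 m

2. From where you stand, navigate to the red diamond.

turn left 14°, forward 4.3 m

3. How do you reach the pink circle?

turn left 36°, forward 5.7 m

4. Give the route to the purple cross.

turn left 101°, forward 4.4 m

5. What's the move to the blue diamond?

turn right 50°, forward 8.9 m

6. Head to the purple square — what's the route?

turn left 24°, forward 5.9 m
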